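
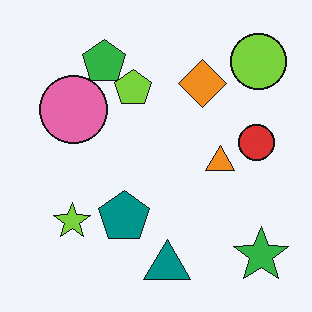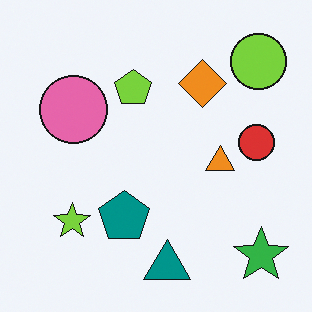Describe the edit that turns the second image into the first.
This is the original image overlaid with an additional green pentagon.

A green pentagon appears in the first image that is absent from the second.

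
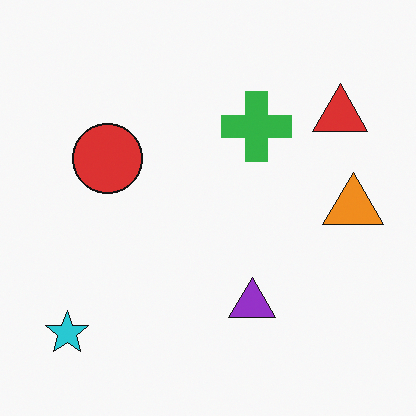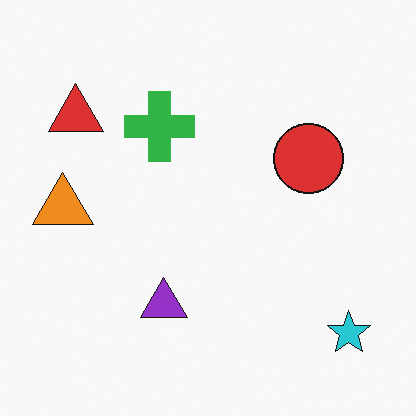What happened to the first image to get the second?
This is the original image flipped horizontally (left ↔ right).

The orange triangle is in the right of the first image and the left of the second — shapes on opposite sides of the vertical midline have swapped in a mirror flip.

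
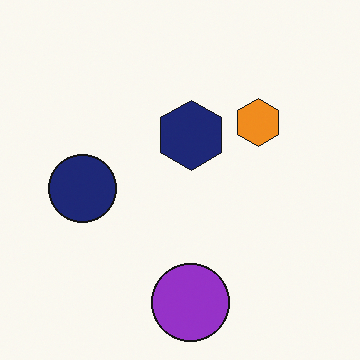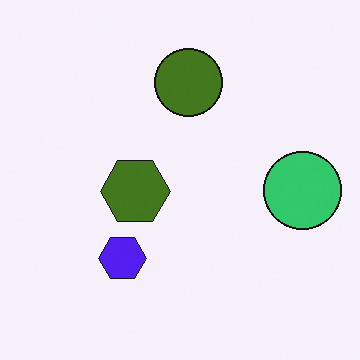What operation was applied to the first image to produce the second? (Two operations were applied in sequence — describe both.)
This is the original image transposed (reflected across the top-left ↔ bottom-right diagonal), then hue-shifted by a large amount.

Shapes have swapped their row and column positions — what was in the top-right is now in the bottom-left — a diagonal reflection. Every shape's color has rotated by the same amount around the hue wheel — a uniform hue shift.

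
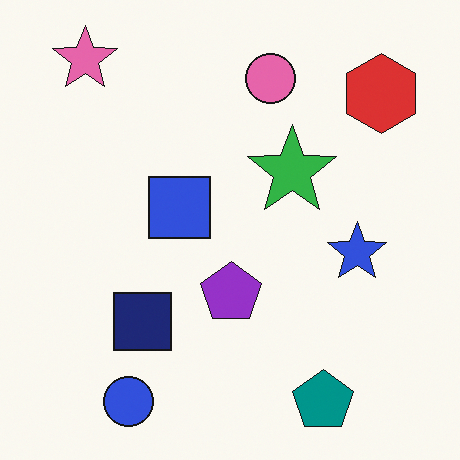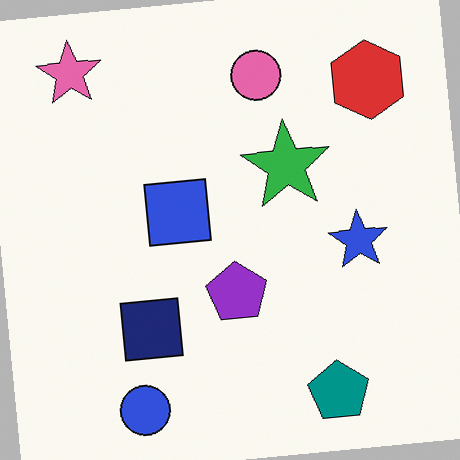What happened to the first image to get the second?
Rotated counter-clockwise by a small amount.

Every shape is tilted by the same angle and the image corners show triangular fill wedges — a whole-image rotation by a non-right angle.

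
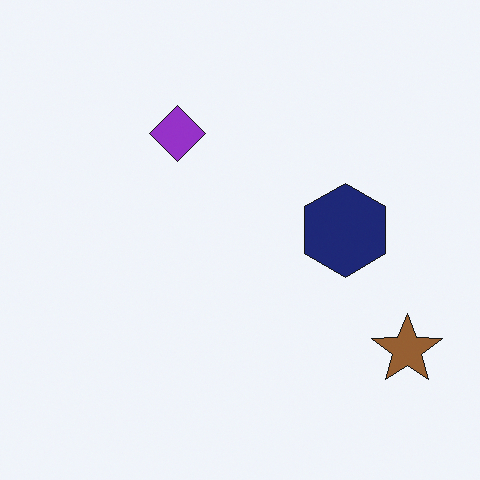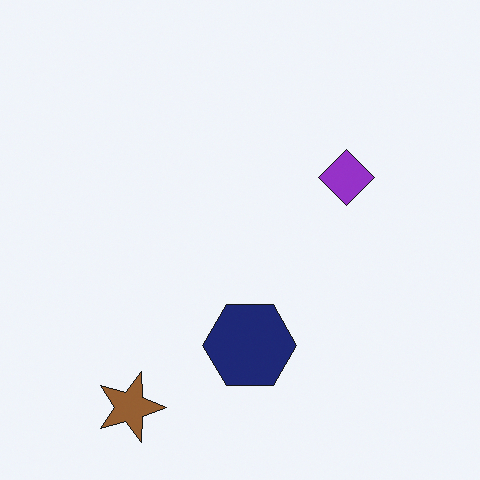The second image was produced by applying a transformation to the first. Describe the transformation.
The image was rotated 90° clockwise.

The brown star sits in the bottom-right of the first image and the bottom-left of the second — consistent with a whole-image 90° clockwise rotation.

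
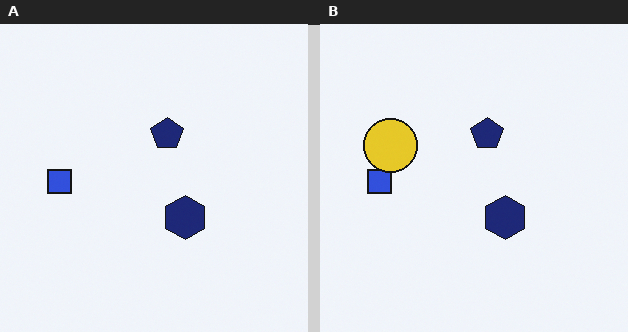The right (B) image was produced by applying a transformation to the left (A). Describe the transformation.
The right (B) image is the left (A) overlaid with an additional yellow circle.

A yellow circle appears in the right (B) image that is absent from the left (A).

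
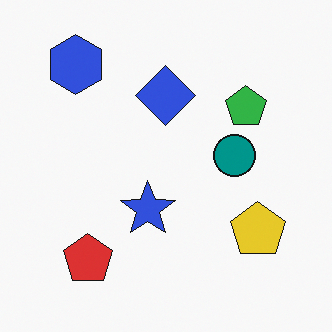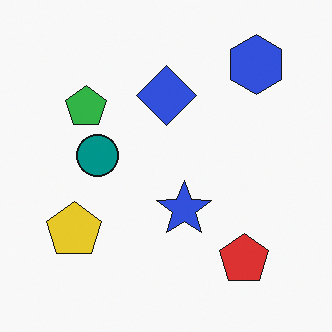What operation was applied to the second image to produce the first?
The transformation is: flipped horizontally (left ↔ right).

The yellow pentagon is in the bottom-left of the second image and the bottom-right of the first — shapes on opposite sides of the vertical midline have swapped in a mirror flip.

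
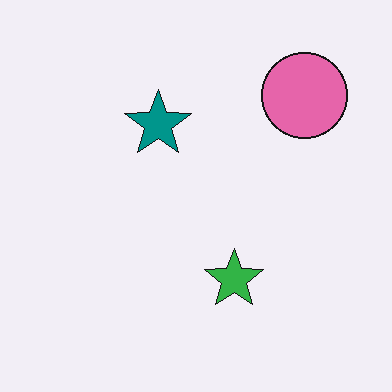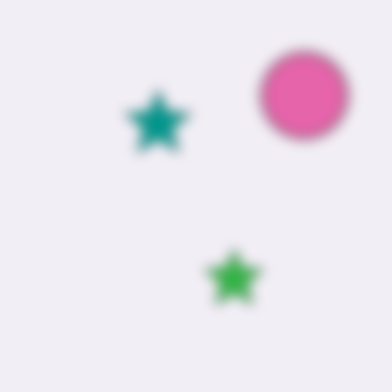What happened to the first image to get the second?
It was heavily blurred.

Shape edges and outlines are uniformly softened across the whole image.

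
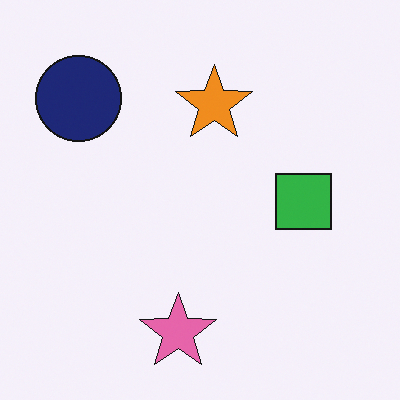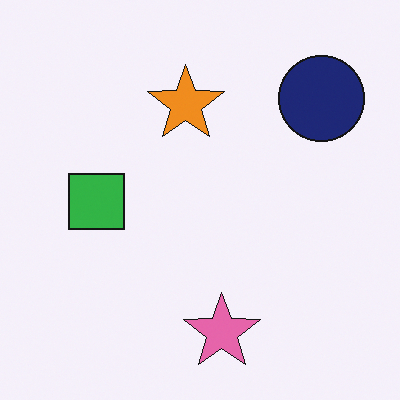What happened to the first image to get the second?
It was flipped horizontally (left ↔ right).

The navy circle is in the top-left of the first image and the top-right of the second — shapes on opposite sides of the vertical midline have swapped in a mirror flip.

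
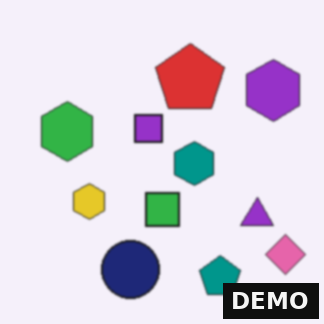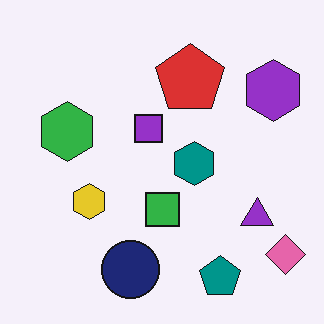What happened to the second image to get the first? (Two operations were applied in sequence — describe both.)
Slightly softened, then watermarked with the text "DEMO" in the lower-right corner.

Shape edges and outlines are uniformly softened across the whole image. A dark label reading "DEMO" appears in the lower-right corner.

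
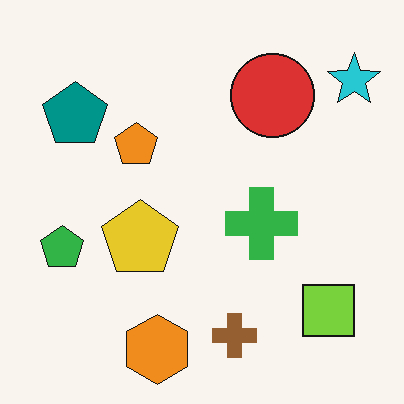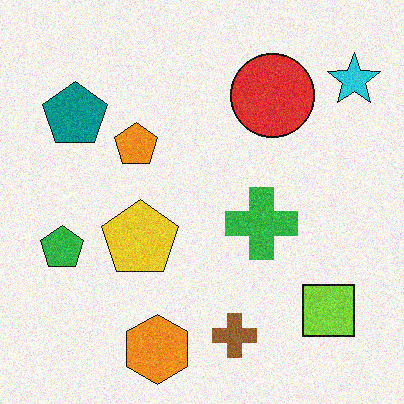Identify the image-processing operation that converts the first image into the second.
This is the original image degraded with moderate additive noise.

Random speckle covers the whole image, including the flat background.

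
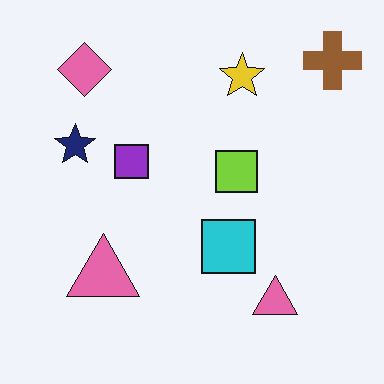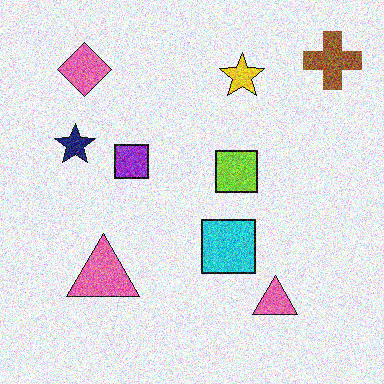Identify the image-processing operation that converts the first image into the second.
Degraded with heavy additive noise.

Random speckle covers the whole image, including the flat background.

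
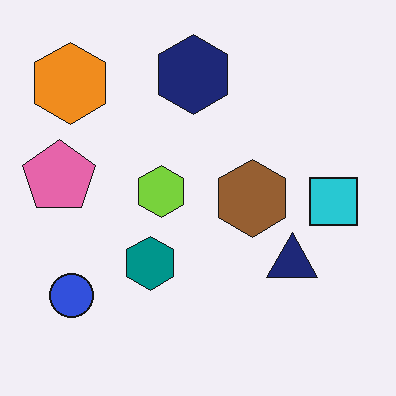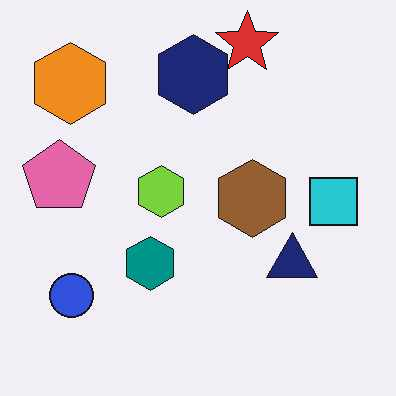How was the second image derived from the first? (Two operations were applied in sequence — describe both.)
The transformation is: given moderate JPEG compression, then overlaid with an additional red star.

Blocky 8×8 compression artifacts appear around shape edges and the flat background shows ringing — characteristic JPEG degradation. A red star appears in the second image that is absent from the first.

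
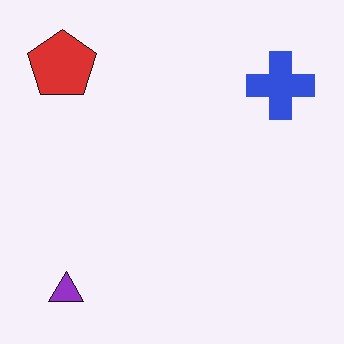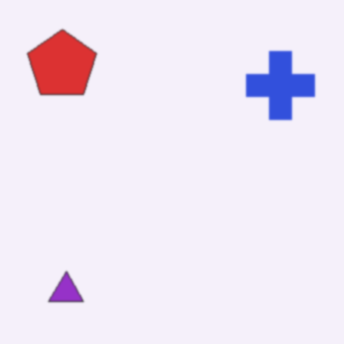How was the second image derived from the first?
The image was given a subtle gaussian blur.

Shape edges and outlines are uniformly softened across the whole image.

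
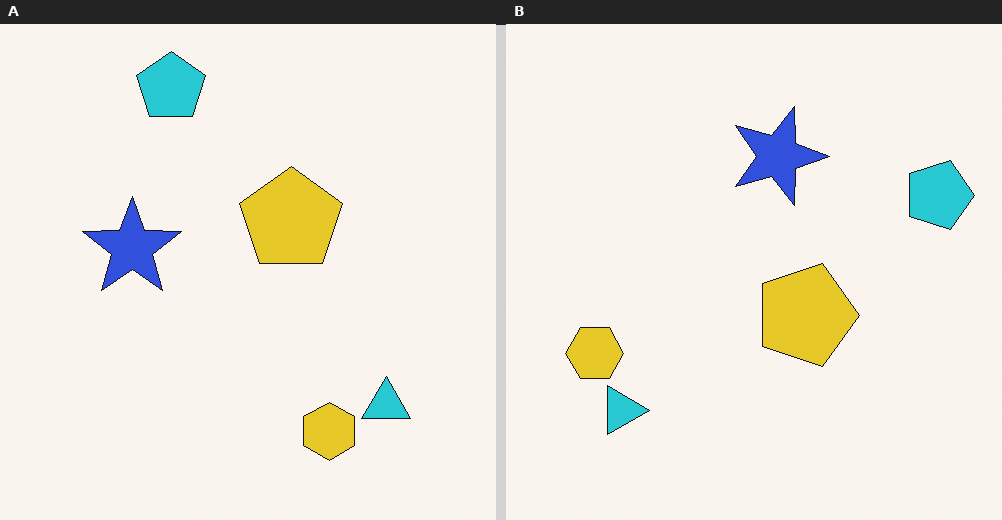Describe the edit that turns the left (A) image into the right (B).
The transformation is: rotated 90° clockwise.

The cyan pentagon sits in the top of the left (A) image and the right of the right (B) — consistent with a whole-image 90° clockwise rotation.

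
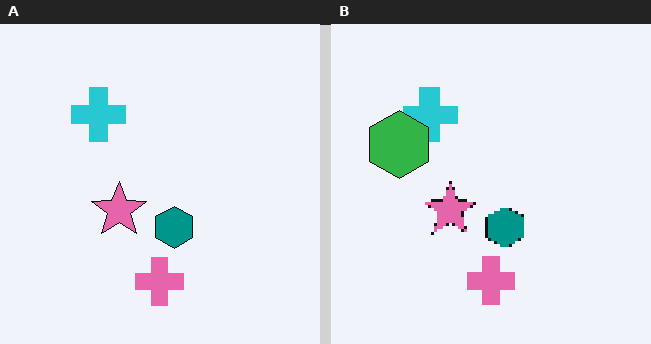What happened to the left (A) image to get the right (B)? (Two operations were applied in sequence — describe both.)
The right (B) image is the left (A) lightly pixelated (a mild mosaic effect), then overlaid with an additional green hexagon.

Shapes are reduced to large square blocks; fine edges and outlines are lost — a downscale-then-upscale (mosaic) effect. A green hexagon appears in the right (B) image that is absent from the left (A).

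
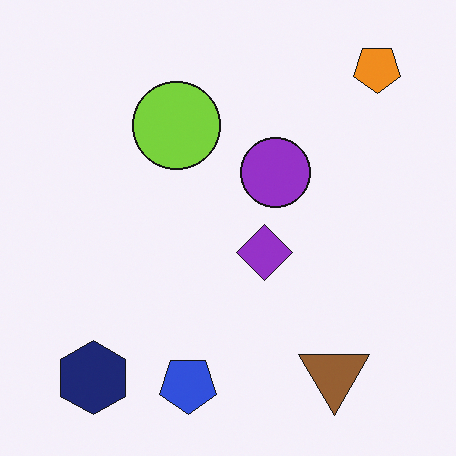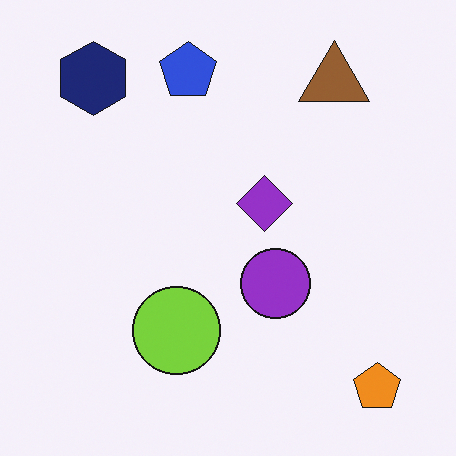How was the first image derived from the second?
The first image is the second flipped vertically (top ↔ bottom).

The orange pentagon is in the bottom-right of the second image and the top-right of the first — shapes on opposite sides of the horizontal midline have swapped in a mirror flip.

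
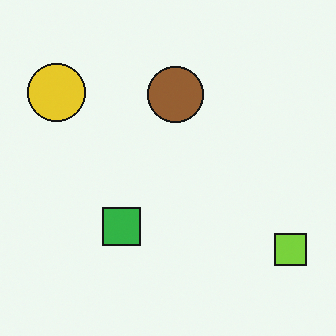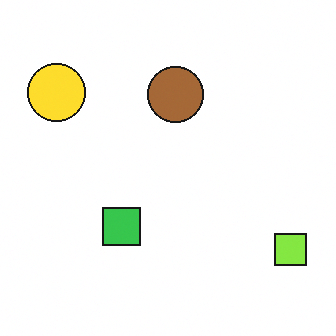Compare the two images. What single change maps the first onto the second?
The second image is the first slightly brightened.

Every pixel — background and shapes alike — is uniformly brightened.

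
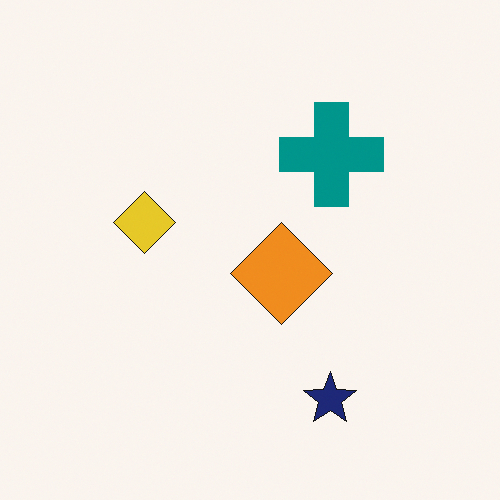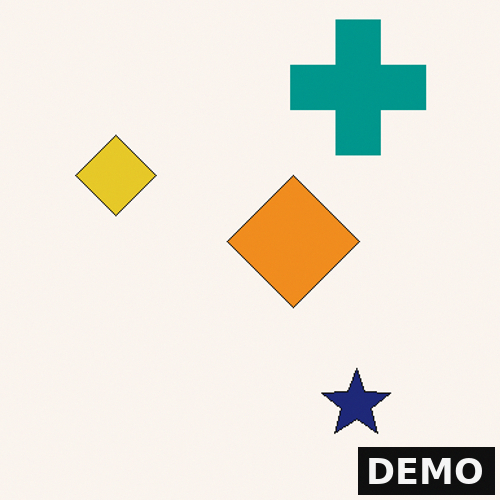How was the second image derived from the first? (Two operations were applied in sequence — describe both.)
The second image is the first cropped slightly and scaled back up, then watermarked with the text "DEMO" in the lower-right corner.

The visible shapes are larger and the field of view is narrower; shapes near the original edges may be partly or wholly outside the frame — a crop-and-rescale. A dark label reading "DEMO" appears in the lower-right corner.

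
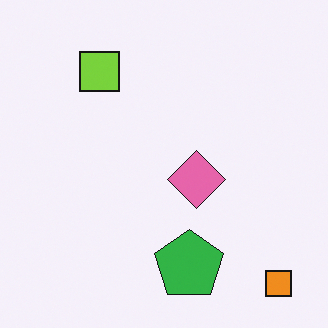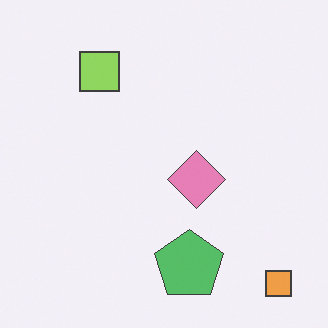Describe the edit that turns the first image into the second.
The image was given slightly reduced contrast.

Tones are pushed toward mid-grey across the whole image — a global contrast change.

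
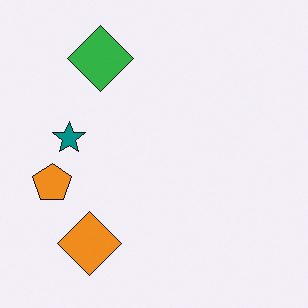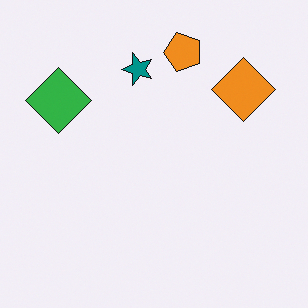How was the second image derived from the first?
The transformation is: transposed (reflected across the top-left ↔ bottom-right diagonal).

Shapes have swapped their row and column positions — what was in the top-right is now in the bottom-left — a diagonal reflection.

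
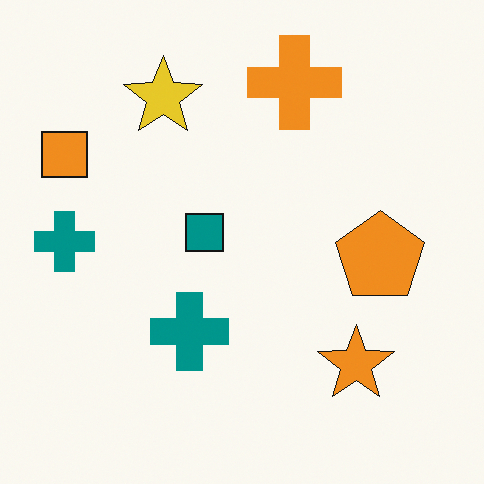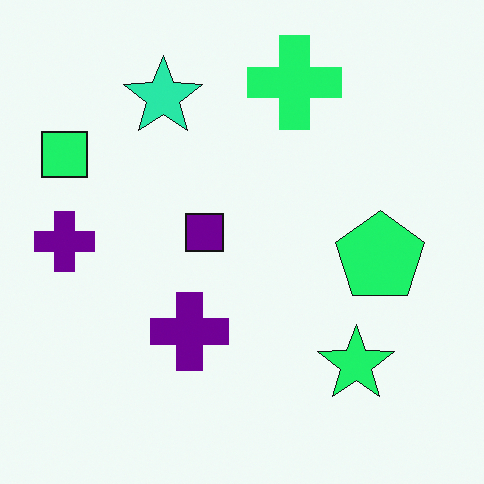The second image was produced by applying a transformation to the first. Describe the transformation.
The transformation is: hue-shifted by a moderate amount.

Every shape's color has rotated by the same amount around the hue wheel — a uniform hue shift.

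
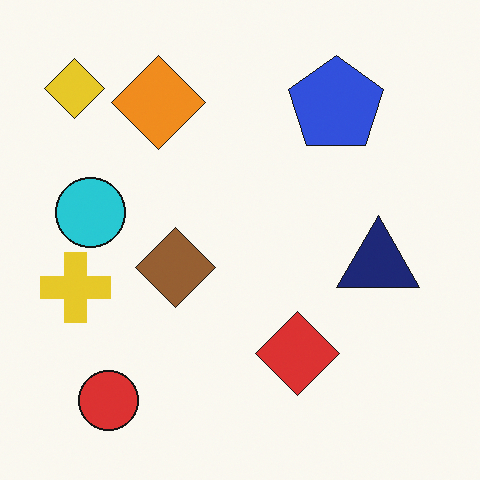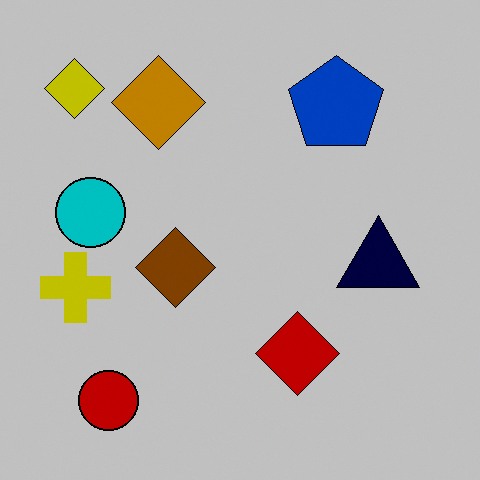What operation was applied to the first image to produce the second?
The image was aggressively posterized.

Each flat color has snapped to a coarser quantized level — most visibly, the near-white background has dropped to a flat grey.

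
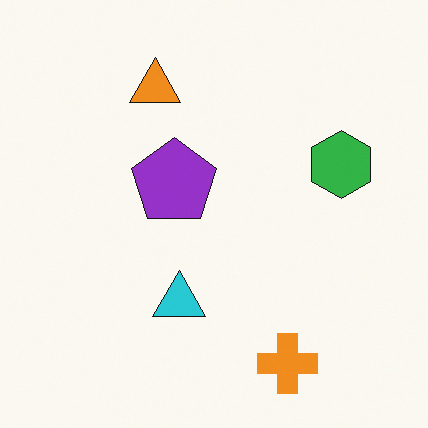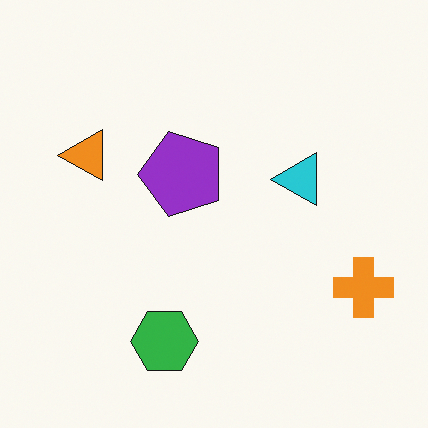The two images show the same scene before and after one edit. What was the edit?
The image was transposed (reflected across the top-left ↔ bottom-right diagonal).

Shapes have swapped their row and column positions — what was in the top-right is now in the bottom-left — a diagonal reflection.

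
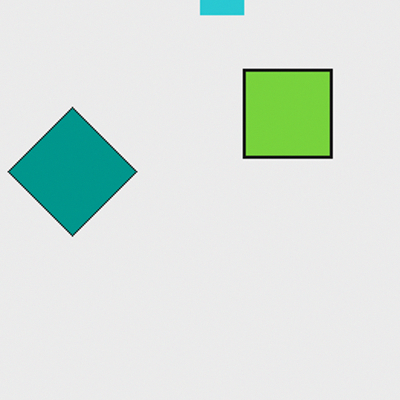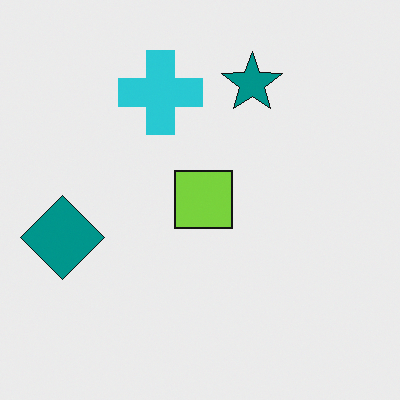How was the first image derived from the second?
Cropped slightly and scaled back up.

The visible shapes are larger and the field of view is narrower; shapes near the original edges may be partly or wholly outside the frame — a crop-and-rescale.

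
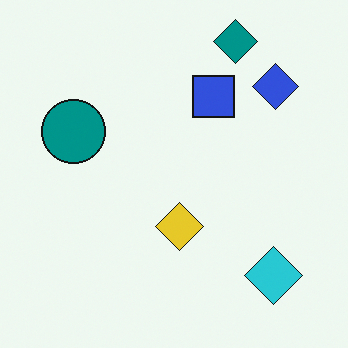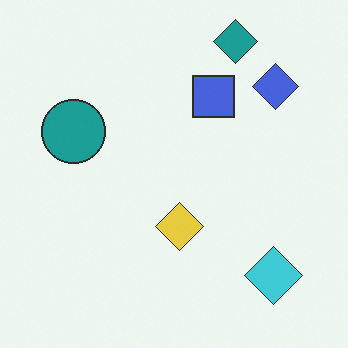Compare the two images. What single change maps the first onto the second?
The transformation is: given slightly reduced contrast.

Tones are pushed toward mid-grey across the whole image — a global contrast change.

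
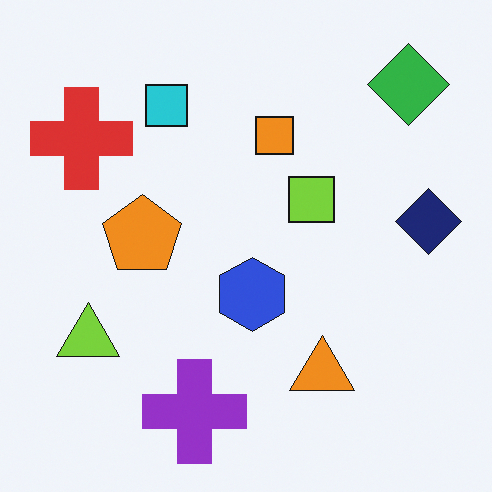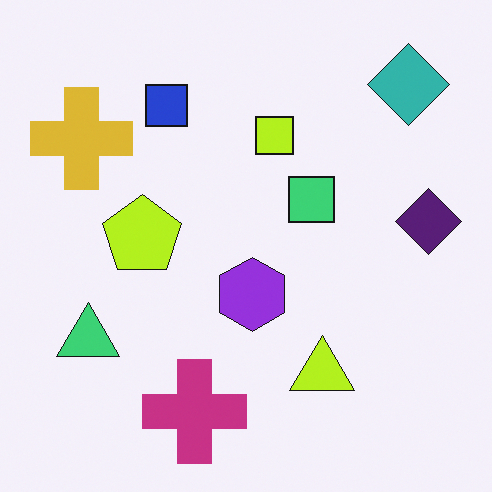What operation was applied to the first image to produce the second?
Hue-shifted slightly.

Every shape's color has rotated by the same amount around the hue wheel — a uniform hue shift.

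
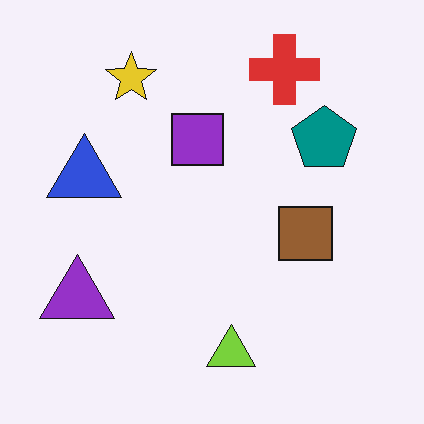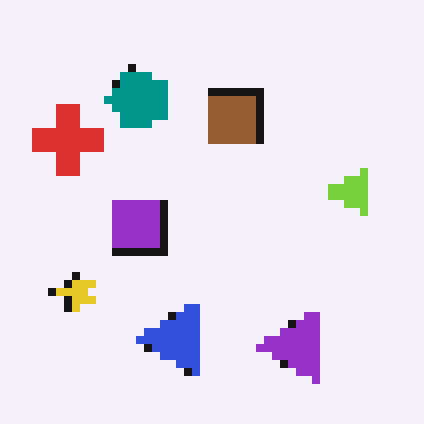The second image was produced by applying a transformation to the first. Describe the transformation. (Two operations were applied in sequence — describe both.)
Rotated 90° counter-clockwise, then pixelated into visible square blocks.

The red cross sits in the top-right of the first image and the top-left of the second — consistent with a whole-image 90° counter-clockwise rotation. Shapes are reduced to large square blocks; fine edges and outlines are lost — a downscale-then-upscale (mosaic) effect.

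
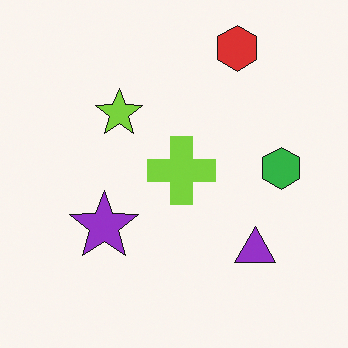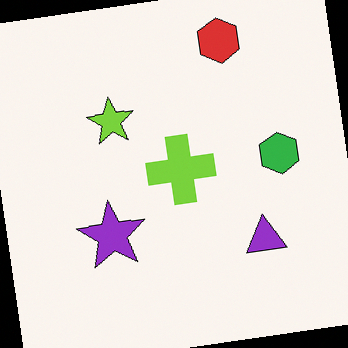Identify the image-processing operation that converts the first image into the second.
Rotated counter-clockwise by a few degrees.

Every shape is tilted by the same angle and the image corners show triangular fill wedges — a whole-image rotation by a non-right angle.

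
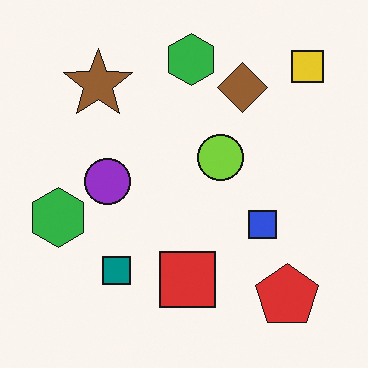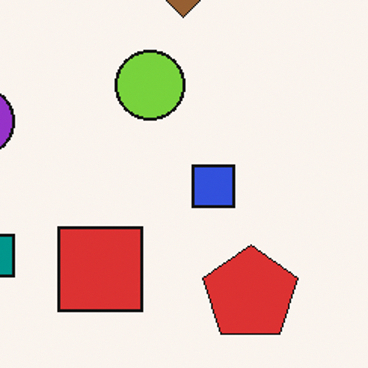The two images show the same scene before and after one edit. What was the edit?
The image was cropped slightly and scaled back up.

The visible shapes are larger and the field of view is narrower; shapes near the original edges may be partly or wholly outside the frame — a crop-and-rescale.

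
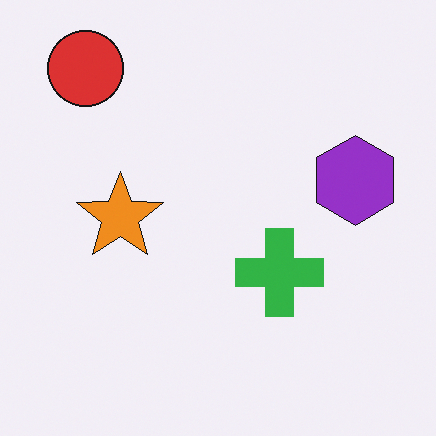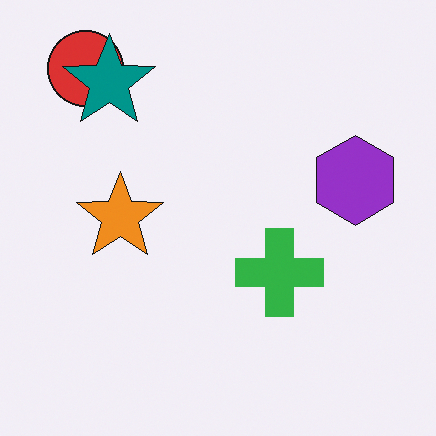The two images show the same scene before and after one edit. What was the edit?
The image was overlaid with an additional teal star.

A teal star appears in the second image that is absent from the first.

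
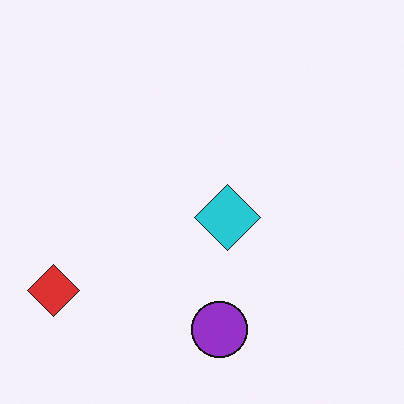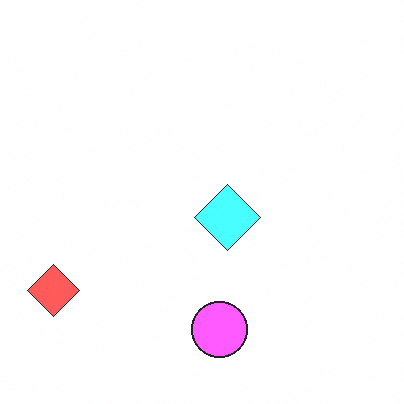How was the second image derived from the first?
It was noticeably brightened.

Every pixel — background and shapes alike — is uniformly brightened.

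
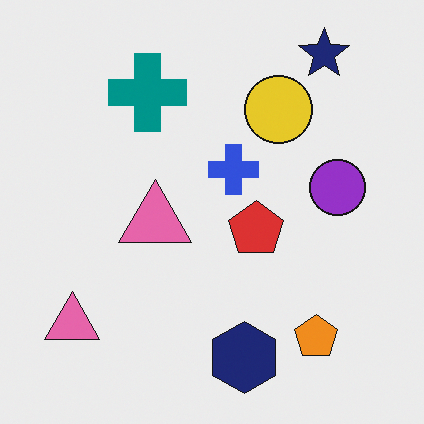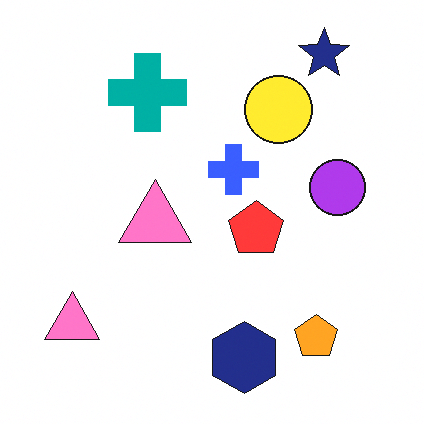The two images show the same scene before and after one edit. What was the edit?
The transformation is: slightly brightened.

Every pixel — background and shapes alike — is uniformly brightened.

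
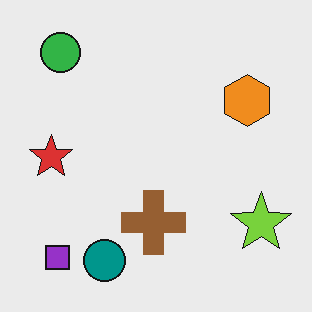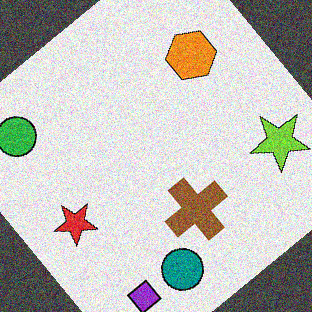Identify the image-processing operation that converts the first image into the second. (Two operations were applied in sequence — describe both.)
The second image is the first rotated counter-clockwise by a large amount — several tens of degrees, then degraded with moderate additive noise.

Every shape is tilted by the same angle and the image corners show triangular fill wedges — a whole-image rotation by a non-right angle. Random speckle covers the whole image, including the flat background.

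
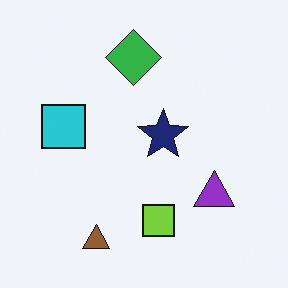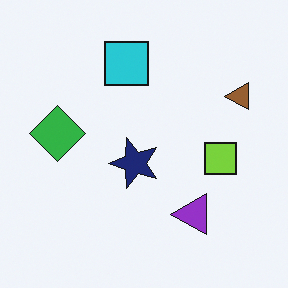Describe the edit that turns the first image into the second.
The transformation is: transposed (reflected across the top-left ↔ bottom-right diagonal).

Shapes have swapped their row and column positions — what was in the top-right is now in the bottom-left — a diagonal reflection.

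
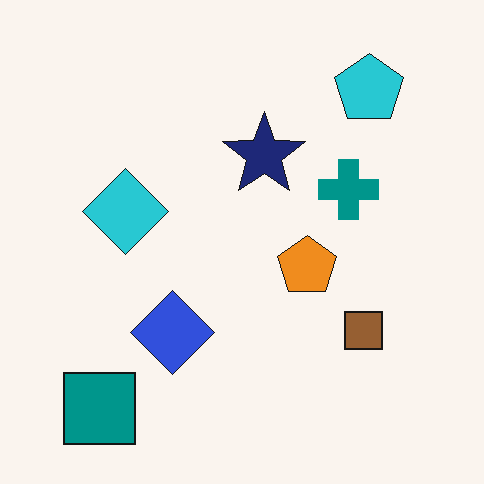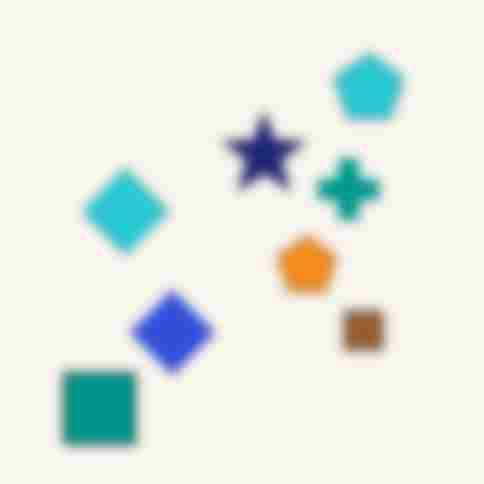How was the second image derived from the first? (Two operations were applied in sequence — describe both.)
This is the original image heavily blurred, then degraded with heavy JPEG compression.

Shape edges and outlines are uniformly softened across the whole image. Blocky 8×8 compression artifacts appear around shape edges and the flat background shows ringing — characteristic JPEG degradation.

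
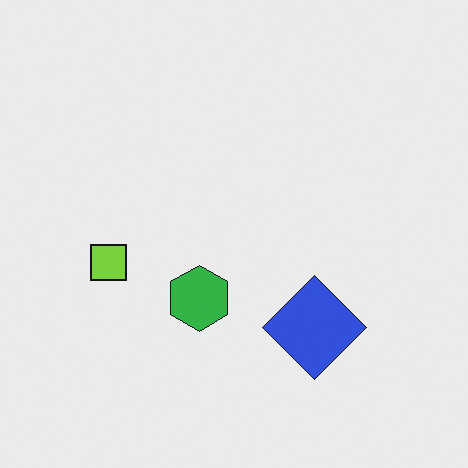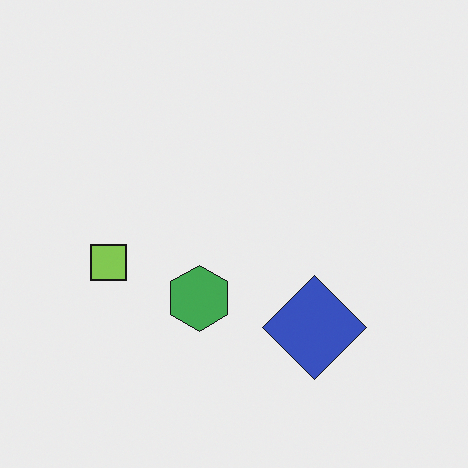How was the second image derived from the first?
Slightly desaturated.

All colors are more muted and greyish — a global saturation change.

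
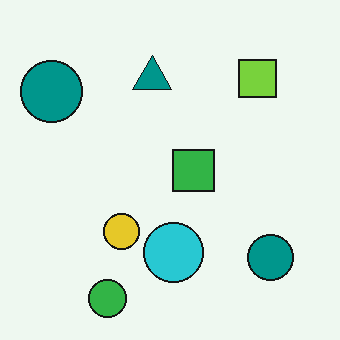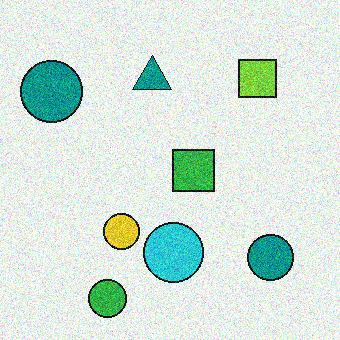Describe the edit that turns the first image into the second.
The second image is the first degraded with moderate additive noise.

Random speckle covers the whole image, including the flat background.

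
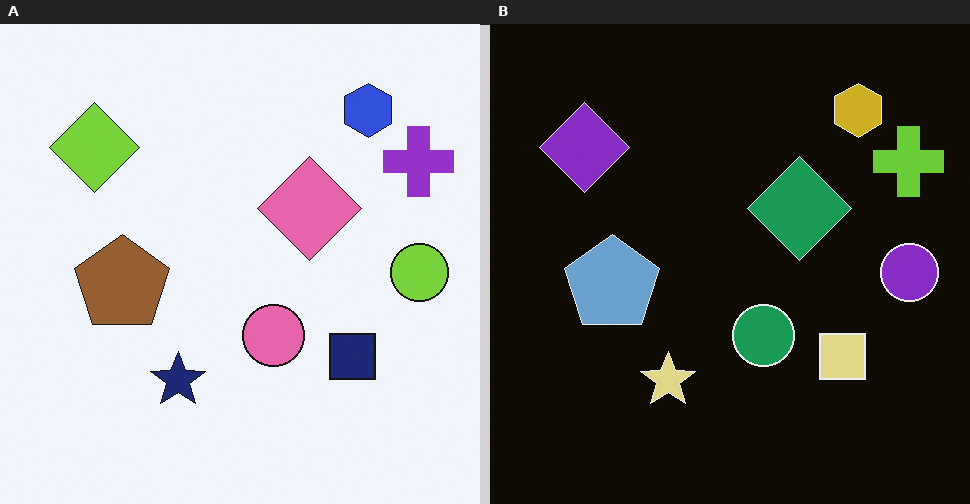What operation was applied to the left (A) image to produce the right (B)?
The transformation is: color-inverted (negative).

The light background has become dark and every shape's color is its complement — a photographic negative.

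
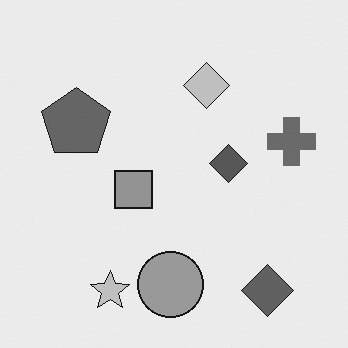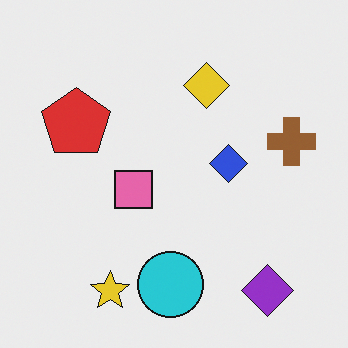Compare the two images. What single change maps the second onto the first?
The transformation is: converted to grayscale.

All color is removed — every shape is now a shade of grey.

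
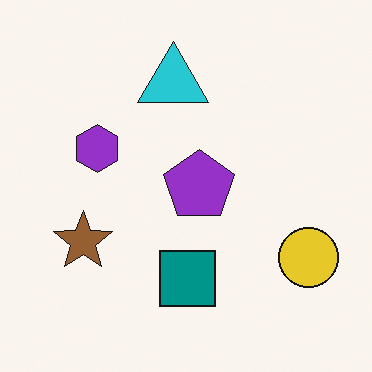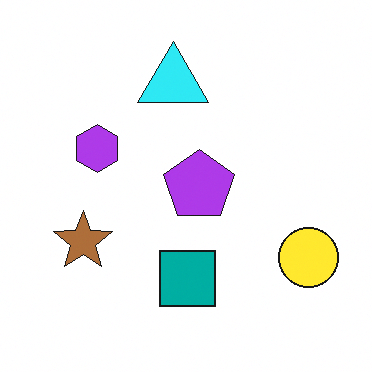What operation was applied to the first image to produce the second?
The image was brightened a little.

Every pixel — background and shapes alike — is uniformly brightened.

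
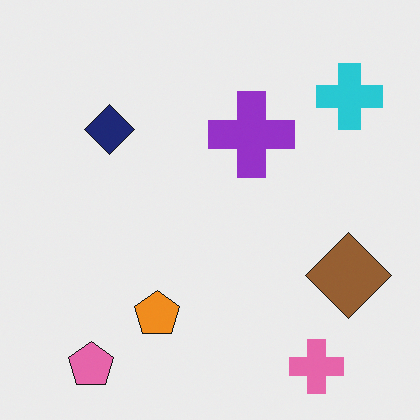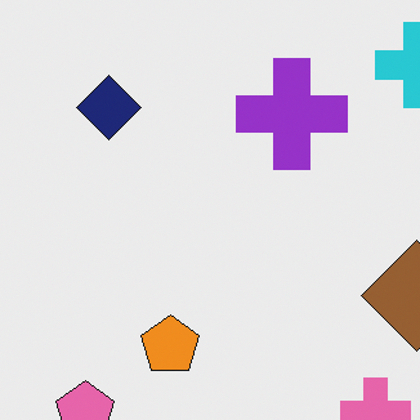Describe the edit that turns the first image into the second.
The transformation is: cropped slightly and scaled back up.

The visible shapes are larger and the field of view is narrower; shapes near the original edges may be partly or wholly outside the frame — a crop-and-rescale.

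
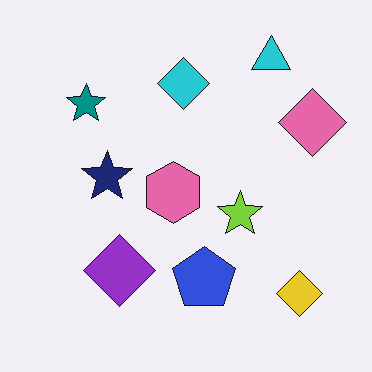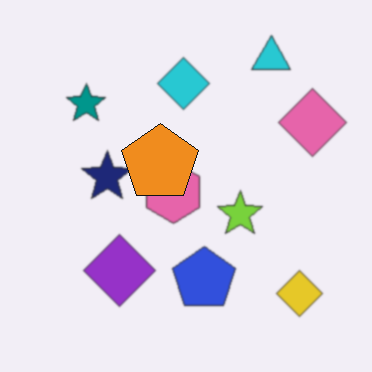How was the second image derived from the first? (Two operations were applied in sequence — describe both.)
The image was given a subtle gaussian blur, then overlaid with an additional orange pentagon.

Shape edges and outlines are uniformly softened across the whole image. An orange pentagon appears in the second image that is absent from the first.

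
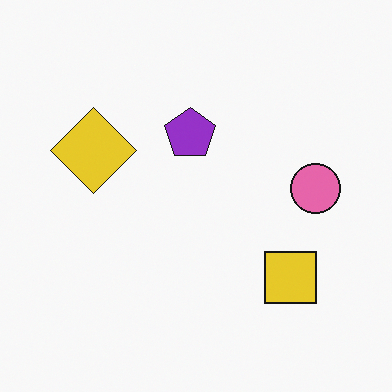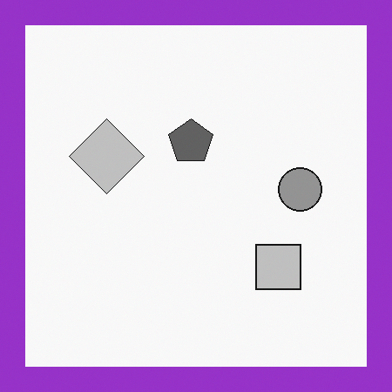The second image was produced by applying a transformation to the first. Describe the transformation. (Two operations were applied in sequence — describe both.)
The transformation is: converted to grayscale, then framed with a purple border.

All color is removed — every shape is now a shade of grey. A solid purple frame runs around the edge of the second image, with the content slightly shrunk inside it.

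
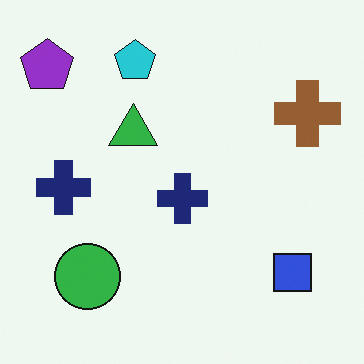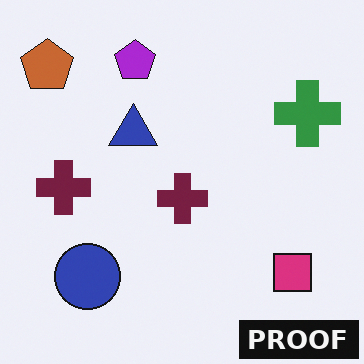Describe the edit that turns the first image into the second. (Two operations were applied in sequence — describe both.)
It was hue-shifted through roughly a third of the color wheel, then watermarked with the text "PROOF" in the lower-right corner.

Every shape's color has rotated by the same amount around the hue wheel — a uniform hue shift. A dark label reading "PROOF" appears in the lower-right corner.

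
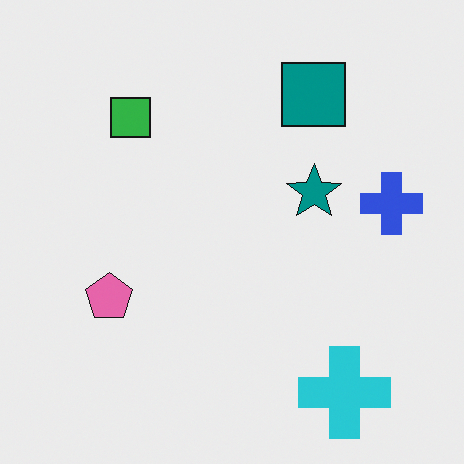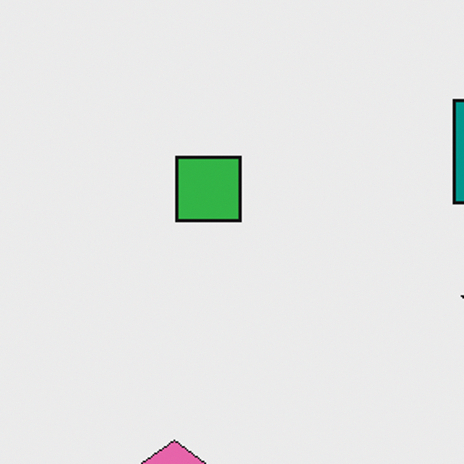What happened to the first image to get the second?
The transformation is: cropped to a noticeably smaller region and rescaled.

The visible shapes are larger and the field of view is narrower; shapes near the original edges may be partly or wholly outside the frame — a crop-and-rescale.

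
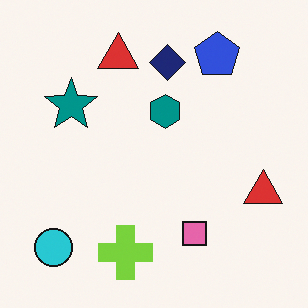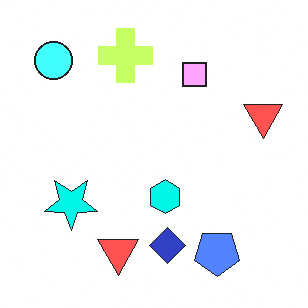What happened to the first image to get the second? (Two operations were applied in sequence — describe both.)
The image was substantially brightened, then flipped vertically (top ↔ bottom).

Every pixel — background and shapes alike — is uniformly brightened. The blue pentagon is in the top-right of the first image and the bottom-right of the second — shapes on opposite sides of the horizontal midline have swapped in a mirror flip.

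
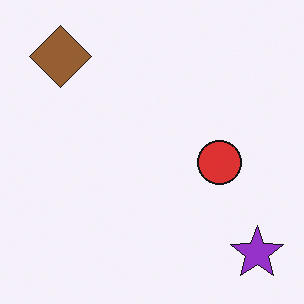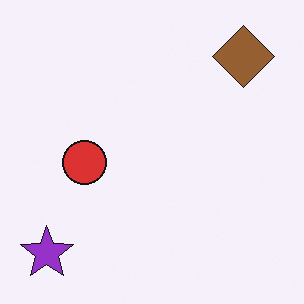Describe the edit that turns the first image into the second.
It was flipped horizontally (left ↔ right).

The purple star is in the bottom-right of the first image and the bottom-left of the second — shapes on opposite sides of the vertical midline have swapped in a mirror flip.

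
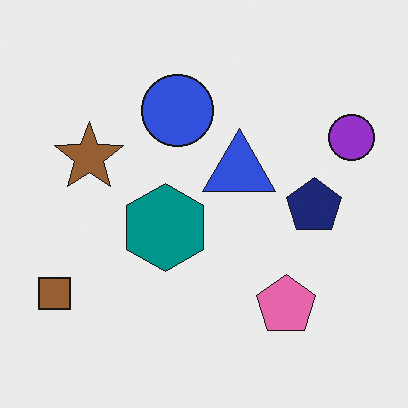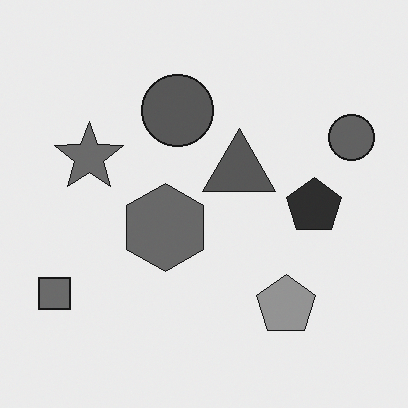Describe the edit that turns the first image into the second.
The transformation is: converted to grayscale.

All color is removed — every shape is now a shade of grey.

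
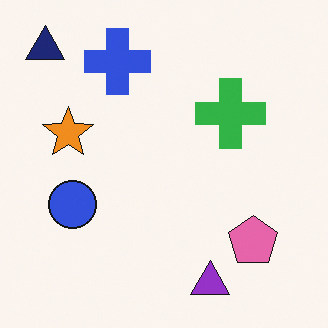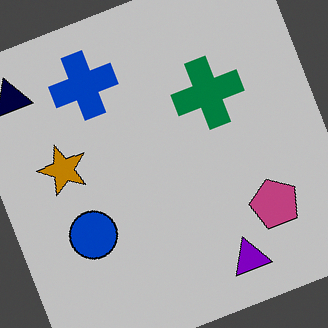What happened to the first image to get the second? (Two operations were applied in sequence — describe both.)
This is the original image aggressively posterized, then rotated counter-clockwise by a moderate amount.

Each flat color has snapped to a coarser quantized level — most visibly, the near-white background has dropped to a flat grey. Every shape is tilted by the same angle and the image corners show triangular fill wedges — a whole-image rotation by a non-right angle.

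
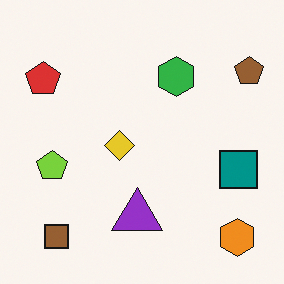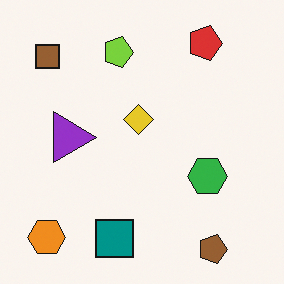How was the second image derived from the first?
This is the original image rotated 90° clockwise.

The orange hexagon sits in the bottom-right of the first image and the bottom-left of the second — consistent with a whole-image 90° clockwise rotation.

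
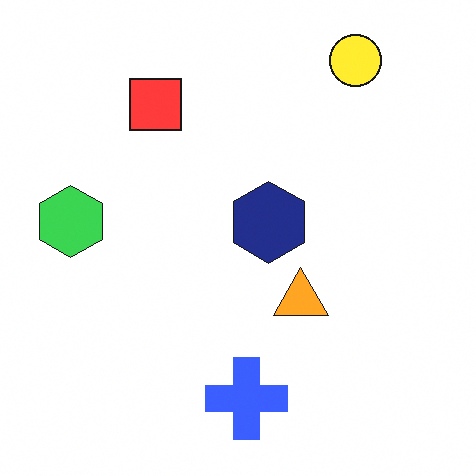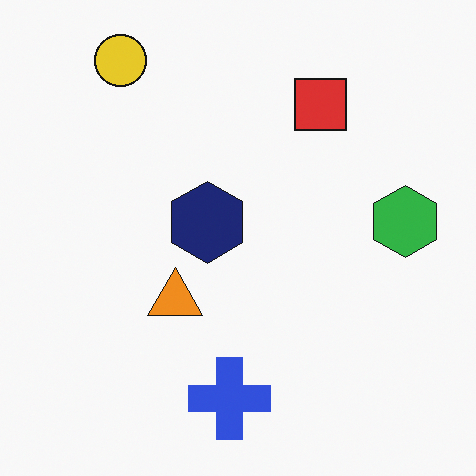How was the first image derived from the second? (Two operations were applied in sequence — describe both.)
It was flipped horizontally (left ↔ right), then brightened a little.

The green hexagon is in the right of the second image and the left of the first — shapes on opposite sides of the vertical midline have swapped in a mirror flip. Every pixel — background and shapes alike — is uniformly brightened.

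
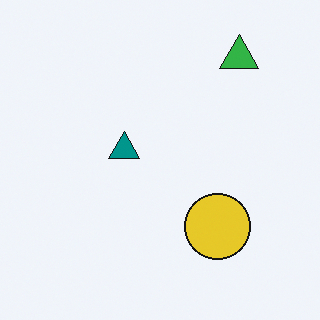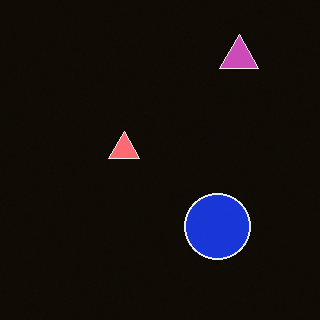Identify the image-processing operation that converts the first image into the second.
Color-inverted (negative).

The light background has become dark and every shape's color is its complement — a photographic negative.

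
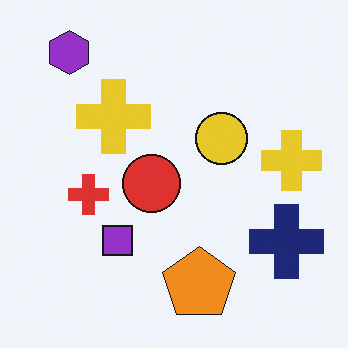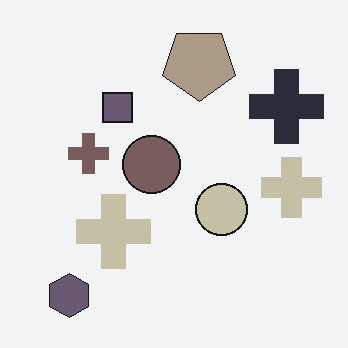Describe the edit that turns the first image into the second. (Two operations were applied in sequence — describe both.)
Flipped vertically (top ↔ bottom), then heavily desaturated.

The purple hexagon is in the top-left of the first image and the bottom-left of the second — shapes on opposite sides of the horizontal midline have swapped in a mirror flip. All colors are more muted and greyish — a global saturation change.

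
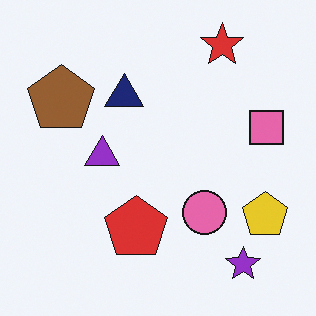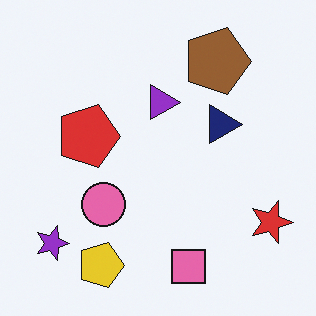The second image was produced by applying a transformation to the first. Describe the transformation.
The image was rotated 90° clockwise.

The purple star sits in the bottom-right of the first image and the bottom-left of the second — consistent with a whole-image 90° clockwise rotation.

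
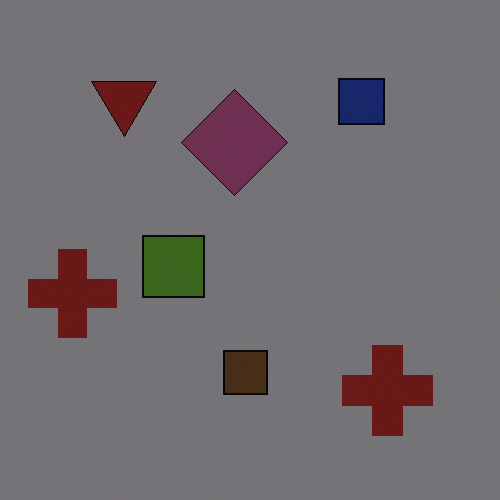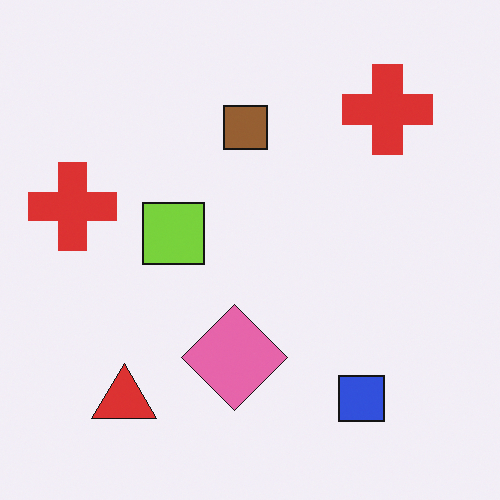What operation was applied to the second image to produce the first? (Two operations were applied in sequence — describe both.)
The first image is the second flipped vertically (top ↔ bottom), then substantially darkened.

The red triangle is in the bottom-left of the second image and the top-left of the first — shapes on opposite sides of the horizontal midline have swapped in a mirror flip. Every pixel — background and shapes alike — is uniformly darkened.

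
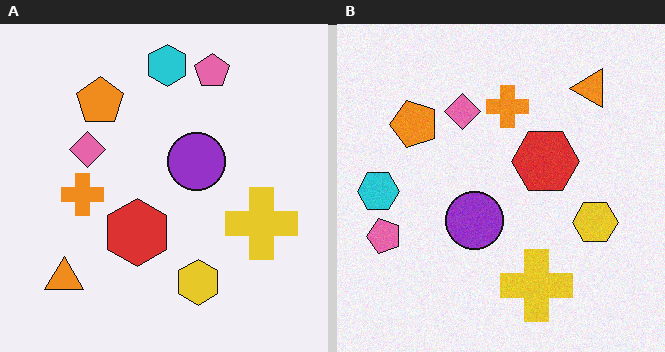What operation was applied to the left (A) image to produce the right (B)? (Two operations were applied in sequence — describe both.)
This is the original image transposed (reflected across the top-left ↔ bottom-right diagonal), then degraded with a light layer of grain.

Shapes have swapped their row and column positions — what was in the top-right is now in the bottom-left — a diagonal reflection. Random speckle covers the whole image, including the flat background.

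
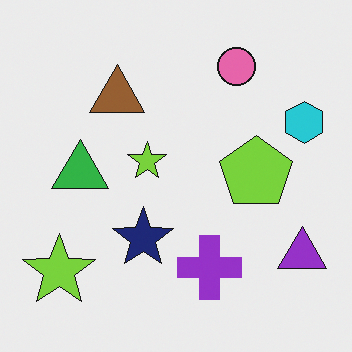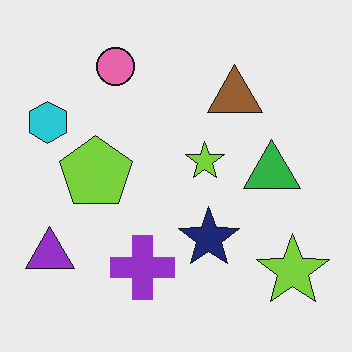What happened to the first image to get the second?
Flipped horizontally (left ↔ right).

The cyan hexagon is in the right of the first image and the left of the second — shapes on opposite sides of the vertical midline have swapped in a mirror flip.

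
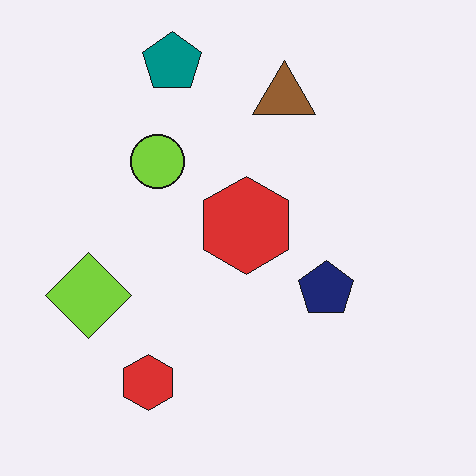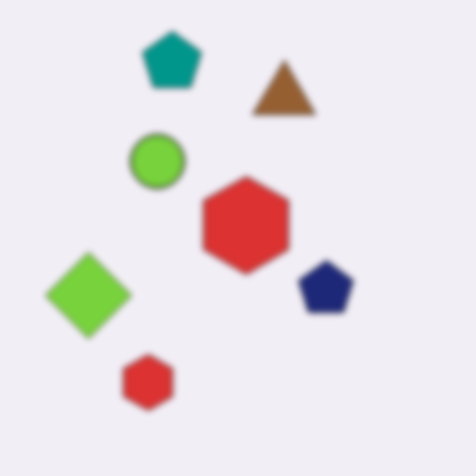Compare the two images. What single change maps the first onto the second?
The transformation is: noticeably gaussian-blurred.

Shape edges and outlines are uniformly softened across the whole image.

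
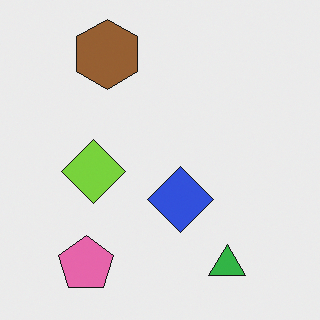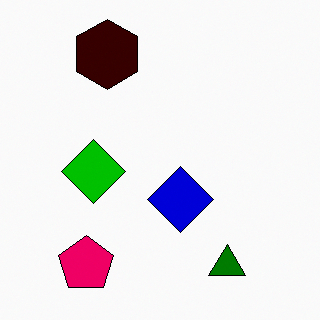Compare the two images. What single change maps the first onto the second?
The transformation is: boosted in contrast.

Tones are pushed away from mid-grey across the whole image — a global contrast change.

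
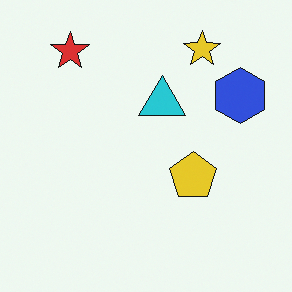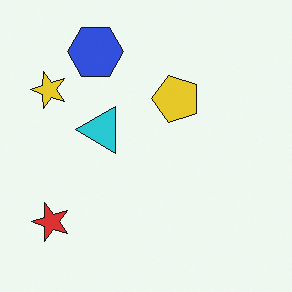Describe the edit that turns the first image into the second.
This is the original image rotated 90° counter-clockwise.

The red star sits in the top-left of the first image and the bottom-left of the second — consistent with a whole-image 90° counter-clockwise rotation.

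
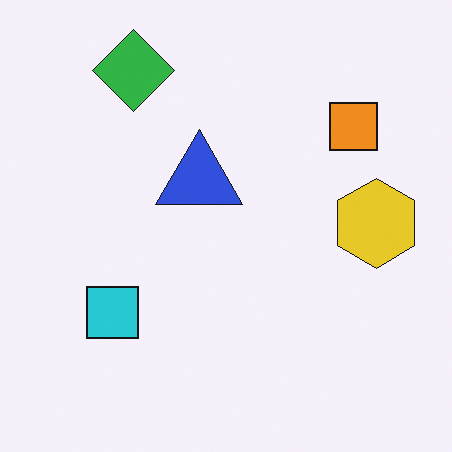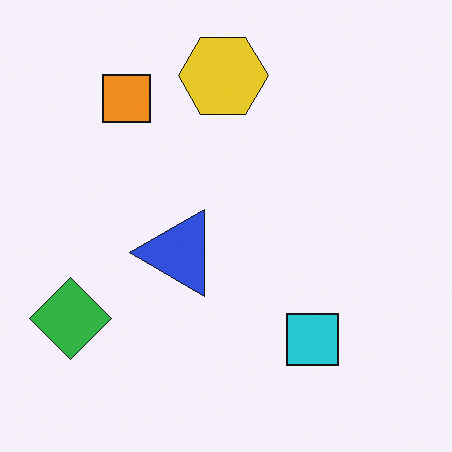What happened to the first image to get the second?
Rotated 90° counter-clockwise.

The green diamond sits in the top-left of the first image and the bottom-left of the second — consistent with a whole-image 90° counter-clockwise rotation.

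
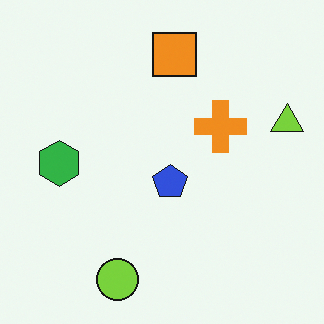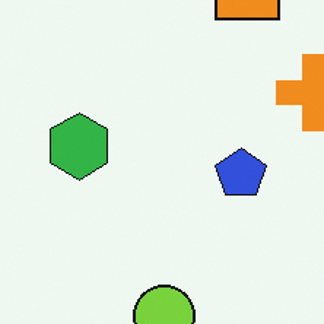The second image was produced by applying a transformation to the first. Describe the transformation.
This is the original image cropped slightly and scaled back up.

The visible shapes are larger and the field of view is narrower; shapes near the original edges may be partly or wholly outside the frame — a crop-and-rescale.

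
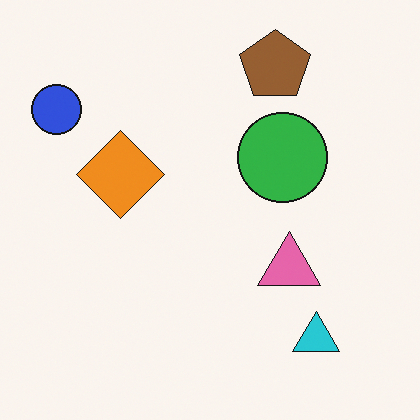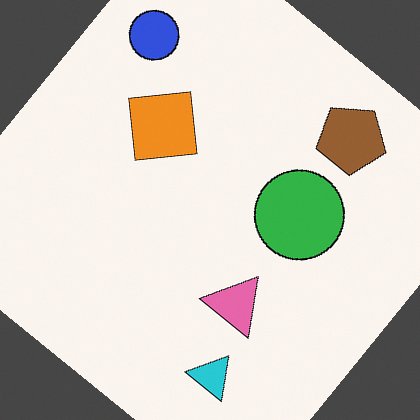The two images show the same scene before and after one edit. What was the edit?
It was rotated clockwise by a large amount — several tens of degrees.

Every shape is tilted by the same angle and the image corners show triangular fill wedges — a whole-image rotation by a non-right angle.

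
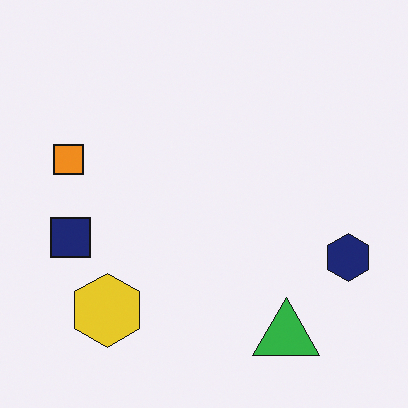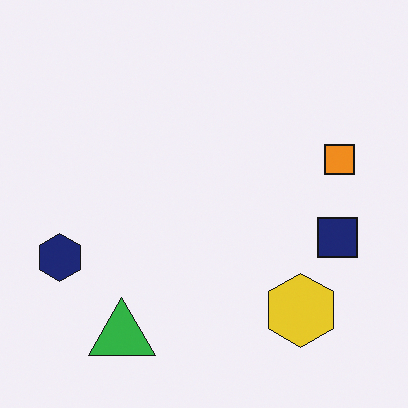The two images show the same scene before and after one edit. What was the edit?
This is the original image flipped horizontally (left ↔ right).

The navy hexagon is in the right of the first image and the left of the second — shapes on opposite sides of the vertical midline have swapped in a mirror flip.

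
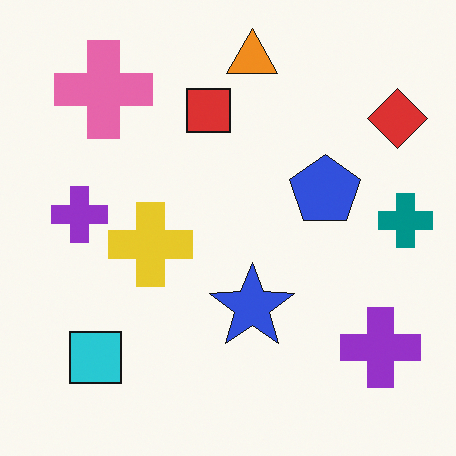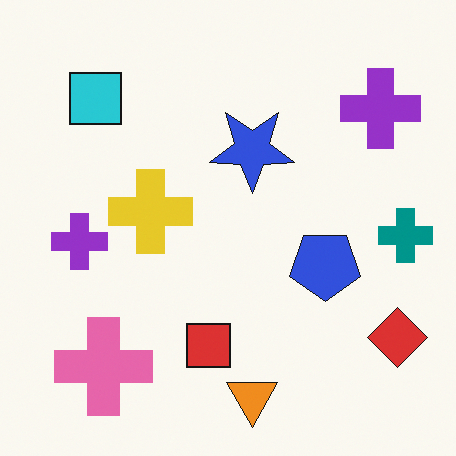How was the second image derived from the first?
This is the original image flipped vertically (top ↔ bottom).

The orange triangle is in the top of the first image and the bottom of the second — shapes on opposite sides of the horizontal midline have swapped in a mirror flip.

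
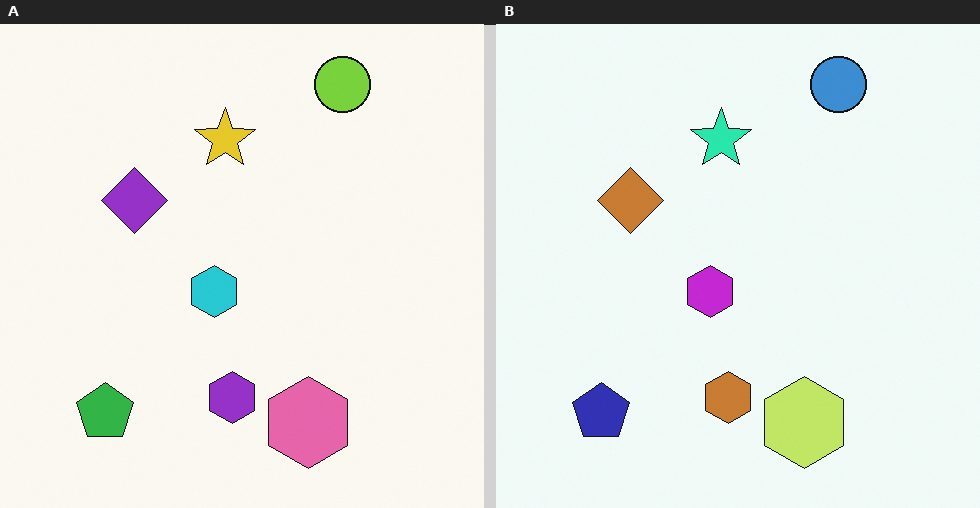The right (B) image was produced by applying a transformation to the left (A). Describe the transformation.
This is the original image hue-shifted noticeably.

Every shape's color has rotated by the same amount around the hue wheel — a uniform hue shift.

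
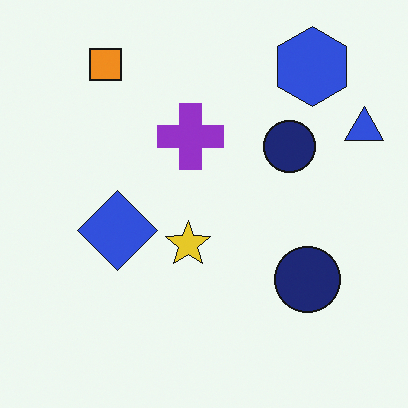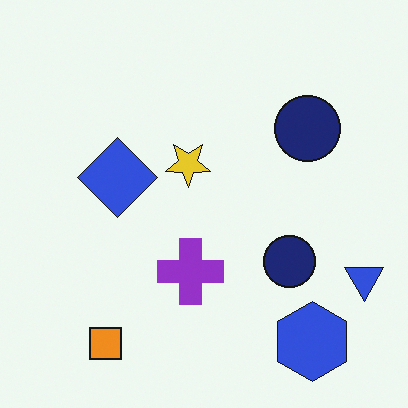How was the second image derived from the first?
This is the original image flipped vertically (top ↔ bottom).

The orange square is in the top-left of the first image and the bottom-left of the second — shapes on opposite sides of the horizontal midline have swapped in a mirror flip.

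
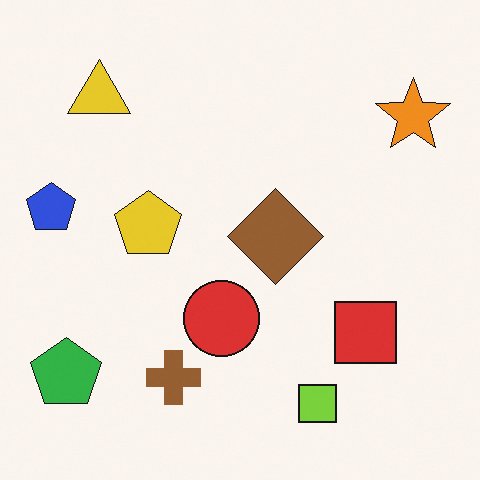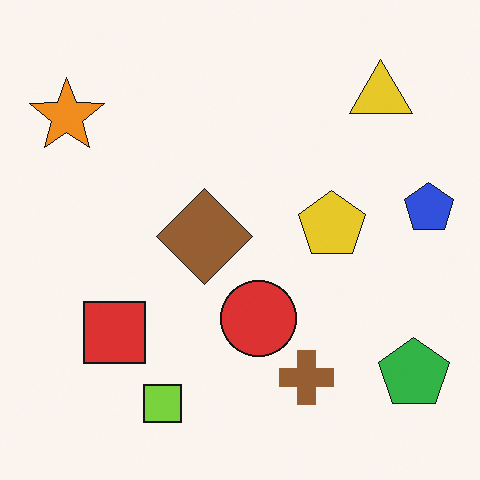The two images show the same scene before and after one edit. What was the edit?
The transformation is: flipped horizontally (left ↔ right).

The blue pentagon is in the left of the first image and the right of the second — shapes on opposite sides of the vertical midline have swapped in a mirror flip.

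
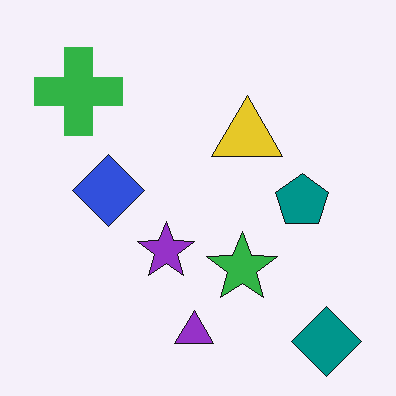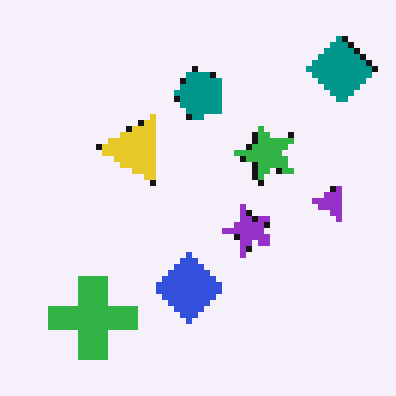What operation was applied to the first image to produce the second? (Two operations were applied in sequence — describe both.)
The second image is the first pixelated into visible square blocks, then rotated 90° counter-clockwise.

Shapes are reduced to large square blocks; fine edges and outlines are lost — a downscale-then-upscale (mosaic) effect. The teal diamond sits in the bottom-right of the first image and the top-right of the second — consistent with a whole-image 90° counter-clockwise rotation.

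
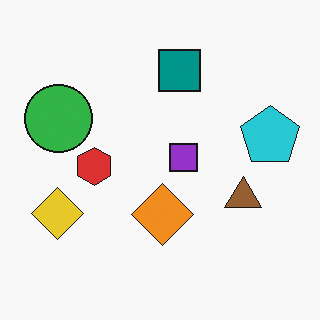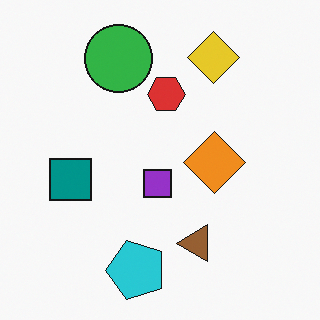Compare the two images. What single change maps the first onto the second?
The second image is the first transposed (reflected across the top-left ↔ bottom-right diagonal).

Shapes have swapped their row and column positions — what was in the top-right is now in the bottom-left — a diagonal reflection.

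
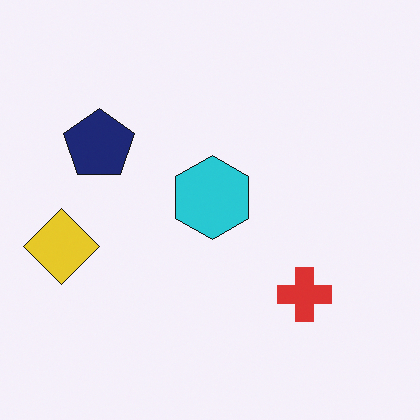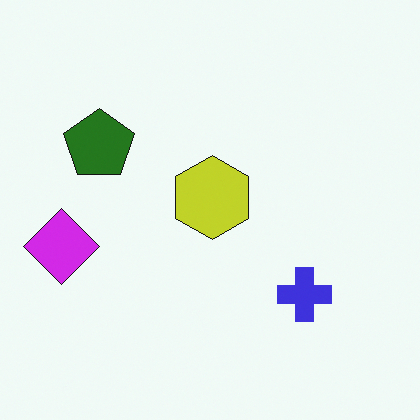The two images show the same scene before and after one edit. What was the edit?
Hue-shifted by a large amount.

Every shape's color has rotated by the same amount around the hue wheel — a uniform hue shift.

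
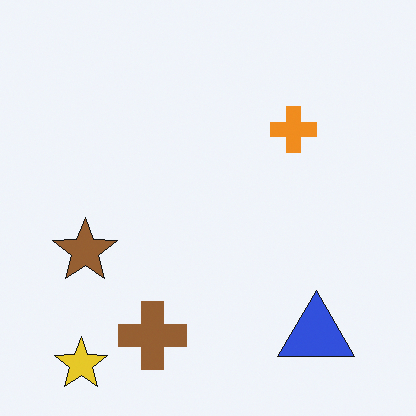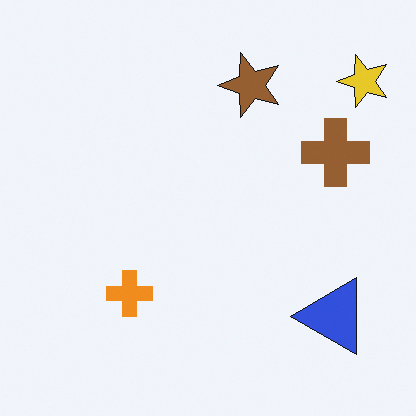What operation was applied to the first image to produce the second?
It was transposed (reflected across the top-left ↔ bottom-right diagonal).

Shapes have swapped their row and column positions — what was in the top-right is now in the bottom-left — a diagonal reflection.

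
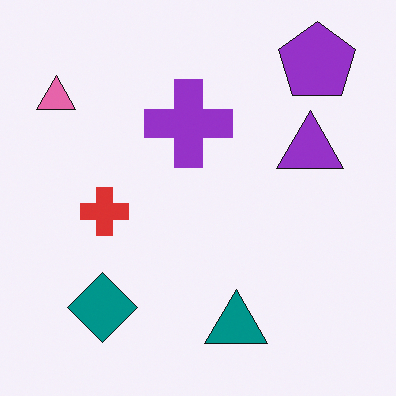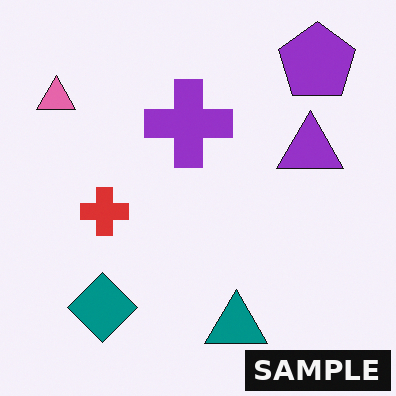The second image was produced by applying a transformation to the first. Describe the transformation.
This is the original image watermarked with the text "SAMPLE" in the lower-right corner.

A dark label reading "SAMPLE" appears in the lower-right corner.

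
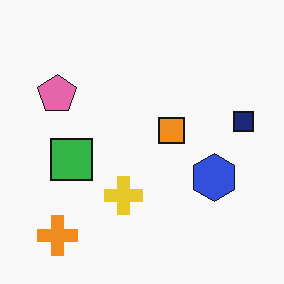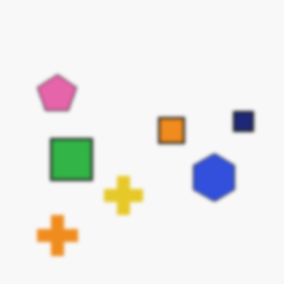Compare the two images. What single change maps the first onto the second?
Slightly softened.

Shape edges and outlines are uniformly softened across the whole image.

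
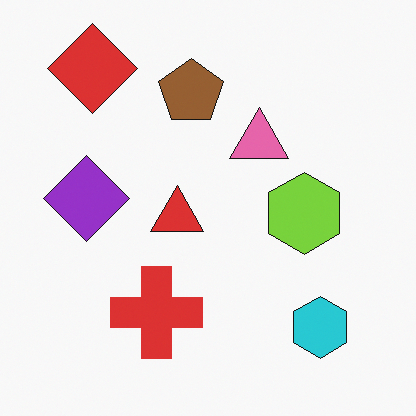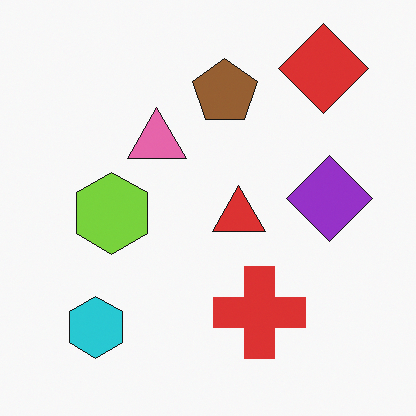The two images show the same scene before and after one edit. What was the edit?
The image was flipped horizontally (left ↔ right).

The purple diamond is in the left of the first image and the right of the second — shapes on opposite sides of the vertical midline have swapped in a mirror flip.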